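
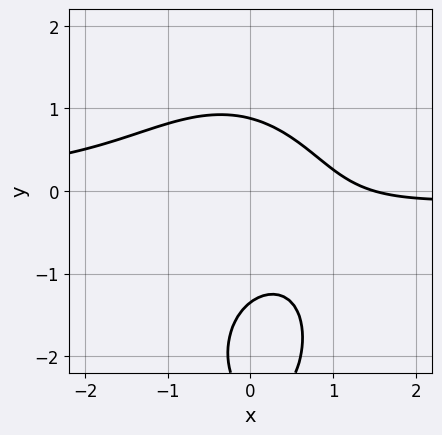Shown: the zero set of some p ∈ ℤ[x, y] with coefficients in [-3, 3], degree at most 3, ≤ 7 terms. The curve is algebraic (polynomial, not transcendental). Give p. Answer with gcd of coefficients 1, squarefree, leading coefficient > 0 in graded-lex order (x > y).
3*x^2*y + y^3 + 3*y^2 + 2*x - 3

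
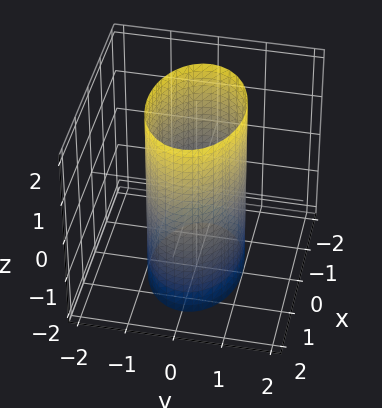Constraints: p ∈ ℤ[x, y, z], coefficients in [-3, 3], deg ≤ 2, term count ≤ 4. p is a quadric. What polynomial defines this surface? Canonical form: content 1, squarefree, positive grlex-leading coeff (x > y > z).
x^2 + 2*y^2 - 2

1. deg p = 2. Constant cross-section along one axis; a quadric.
2. Symmetries: the z ↦ −z reflection is a symmetry, so z appears only in even powers; the y ↦ −y reflection is a symmetry, so y appears only in even powers; it's symmetric under x → −x, forcing even powers of x.
3. Observable constraints: among the integer gridlines, it crosses the y-axis at y ∈ {-1, 1}; it misses every integer gridline on the z-axis.
4. Putting this together gives p.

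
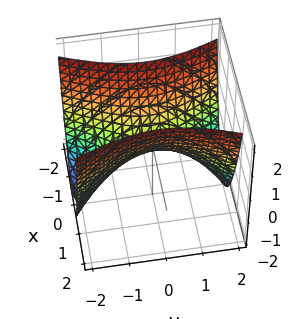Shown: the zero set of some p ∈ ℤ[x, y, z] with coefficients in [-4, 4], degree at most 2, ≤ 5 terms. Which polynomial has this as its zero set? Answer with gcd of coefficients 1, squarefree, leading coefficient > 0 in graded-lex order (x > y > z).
3*x^2 - y^2 - 2*z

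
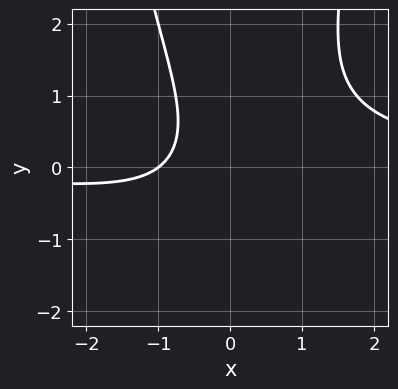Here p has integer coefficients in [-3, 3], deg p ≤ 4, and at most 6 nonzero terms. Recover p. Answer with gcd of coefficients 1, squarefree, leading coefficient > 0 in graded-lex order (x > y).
1. The degree is 3 — a generic line meets the curve in up to 3 points.
2. Against the integer gridlines: the curve avoids every integer y-axis point in the box; one x-axis crossing is at x = -1.
3. Assembling these constraints gives the stated polynomial.

3*x^2*y - 2*y^2 - 3*x + y - 3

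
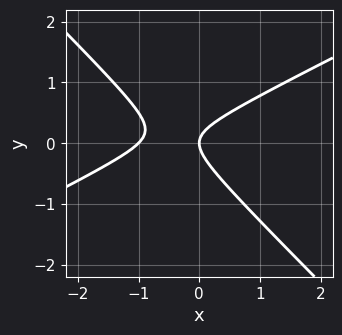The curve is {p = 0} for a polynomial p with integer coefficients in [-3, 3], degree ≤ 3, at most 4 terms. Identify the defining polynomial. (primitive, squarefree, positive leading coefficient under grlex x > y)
x^2 - x*y - 2*y^2 + x

deg p = 2. No degree-1 curve has this shape.
Reading off the gridlines: the x-axis gridline crossings are at x ∈ {-1, 0}; one y-axis crossing is at y = 0.
Assembling these constraints gives the stated polynomial.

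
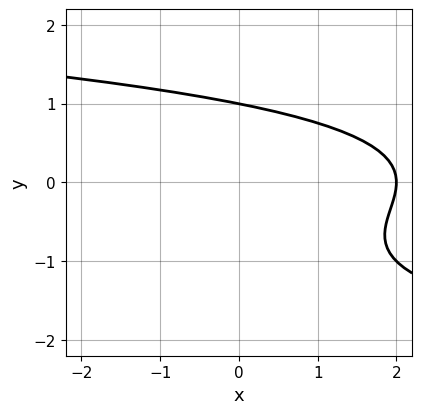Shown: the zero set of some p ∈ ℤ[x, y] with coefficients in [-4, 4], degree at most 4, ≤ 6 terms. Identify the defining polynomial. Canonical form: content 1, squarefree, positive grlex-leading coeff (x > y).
y^3 + y^2 + x - 2

(a) Degree: the shape is more complex than any degree-2 curve, so deg p = 3.
(b) Checking where it meets the axes: it meets the x-axis at x = 2 (among the integer gridlines); one y-axis crossing is at y = 1.
(c) The integer polynomial consistent with all of this is the stated p.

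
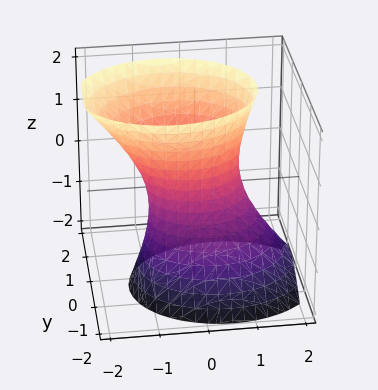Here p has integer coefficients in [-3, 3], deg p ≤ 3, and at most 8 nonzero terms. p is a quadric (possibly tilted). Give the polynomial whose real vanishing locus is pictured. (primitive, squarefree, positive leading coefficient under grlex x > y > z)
deg p = 2. A generic line meets the surface in up to 2 points.
Checking where it meets the axes: among the integer gridlines, it crosses the x-axis at x ∈ {-1, 1}; no z-intercept at any integer in the box.
Matching integer coefficients to the picture gives p.

2*x^2 + x*z + 3*y^2 - y*z - z^2 - 2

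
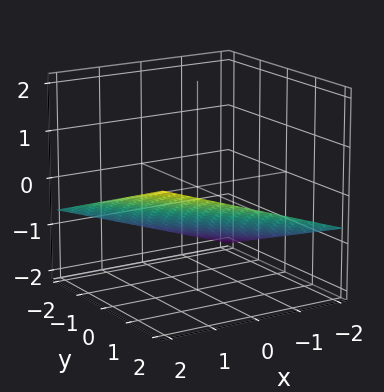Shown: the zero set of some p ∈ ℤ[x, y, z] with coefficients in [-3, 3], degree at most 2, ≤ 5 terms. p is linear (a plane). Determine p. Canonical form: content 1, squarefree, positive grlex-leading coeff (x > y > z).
x + y - 3*z - 2

(a) The degree is 1 — every cross-section is a straight line — this is a plane.
(b) Reading off the gridlines: one y-axis crossing is at y = 2; it crosses the x-axis at the gridline x = 2.
(c) Fitting integer coefficients to these (and the overall shape) gives p.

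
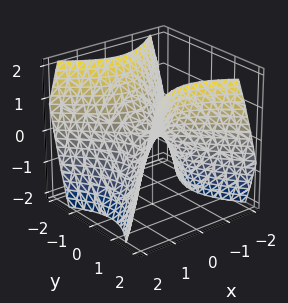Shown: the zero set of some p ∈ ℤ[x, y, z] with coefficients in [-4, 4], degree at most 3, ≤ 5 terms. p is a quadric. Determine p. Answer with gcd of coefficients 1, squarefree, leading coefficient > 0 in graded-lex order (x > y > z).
1. The degree is 2 — a saddle surface; a quadric.
2. Symmetries: it's symmetric under y → −y, forcing even powers of y; it's symmetric under x → −x, forcing even powers of x.
3. Against the integer gridlines: it crosses the z-axis at the gridline z = 0; it crosses the x-axis at the gridline x = 0; it crosses the y-axis at the gridline y = 0.
4. These observations pin down the coefficients.

x^2 - y^2 + z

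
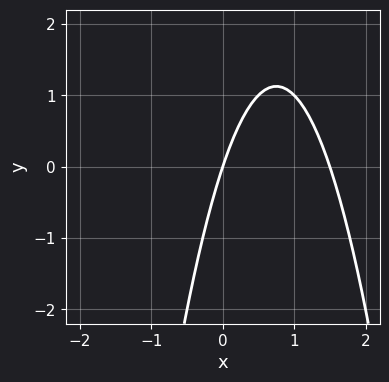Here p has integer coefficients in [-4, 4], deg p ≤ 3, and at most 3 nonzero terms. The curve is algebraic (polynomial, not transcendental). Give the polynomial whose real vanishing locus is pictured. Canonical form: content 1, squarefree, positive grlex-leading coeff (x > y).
2*x^2 - 3*x + y

First, the degree is 2 — the shape is more complex than any degree-1 curve.
Then, checking where it meets the axes: it crosses the y-axis at the gridline y = 0; it meets the x-axis at x = 0 (among the integer gridlines).
Finally, the integer polynomial consistent with all of this is the stated p.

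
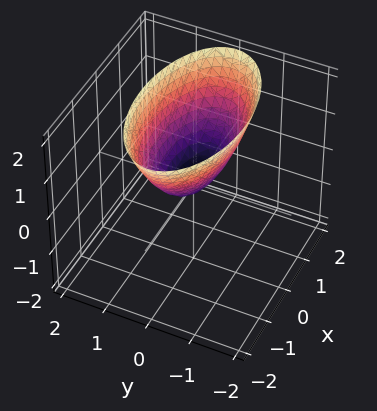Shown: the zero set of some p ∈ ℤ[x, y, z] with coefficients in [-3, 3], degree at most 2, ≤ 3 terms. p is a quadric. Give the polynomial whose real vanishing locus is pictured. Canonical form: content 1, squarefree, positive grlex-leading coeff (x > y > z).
x^2 + 3*y^2 - 2*z

(a) The degree is 2 — a paraboloid; a quadric.
(b) Symmetries: the y ↦ −y reflection is a symmetry, so y appears only in even powers; mirror symmetry x ↦ −x ⇒ only even powers of x.
(c) Observable constraints: one x-axis crossing is at x = 0; it meets the y-axis at y = 0 (among the integer gridlines); one z-axis crossing is at z = 0.
(d) Together with the visible shape, these determine p as stated.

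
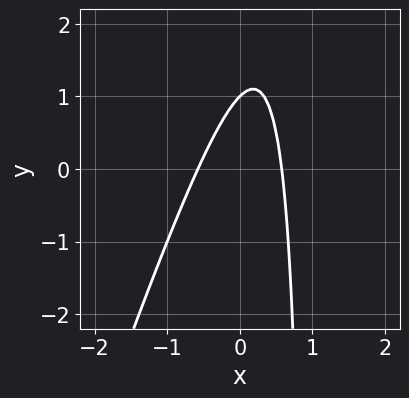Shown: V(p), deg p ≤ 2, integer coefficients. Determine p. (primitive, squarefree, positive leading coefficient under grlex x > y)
Degree: a generic line meets the curve in up to 2 points, so deg p = 2.
Against the integer gridlines: it crosses the y-axis at the gridline y = 1.
Assembling these constraints gives the stated polynomial.

3*x^2 - x*y + y - 1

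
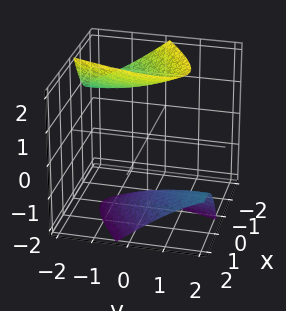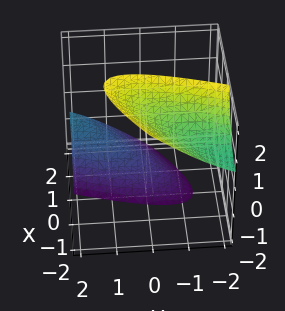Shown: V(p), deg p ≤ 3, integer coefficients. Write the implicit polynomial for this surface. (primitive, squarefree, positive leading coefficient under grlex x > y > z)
1. There are 2 components. Treating them together as one polynomial.
2. deg p = 2. No degree-1 surface has this shape.
3. Checking where it meets the axes: no x-intercept at any integer in the box; it misses every integer gridline on the y-axis.
4. Putting this together gives p.

2*x^2 - 3*x*y + 2*x*z + y^2 - z^2 + 3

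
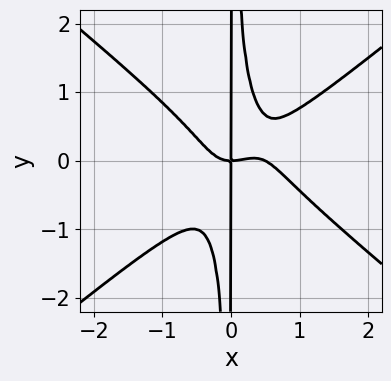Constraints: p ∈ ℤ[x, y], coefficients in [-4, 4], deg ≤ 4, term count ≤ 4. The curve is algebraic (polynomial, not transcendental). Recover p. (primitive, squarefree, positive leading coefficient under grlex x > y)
2*x^4 - 3*x^2*y^2 - x^3 + x*y

1. The degree is 4 — no degree-3 curve has this shape.
2. Against the integer gridlines: it crosses the x-axis at the gridline x = 0; every point of the y-axis in the box is on the curve.
3. Fitting integer coefficients to these (and the overall shape) gives p.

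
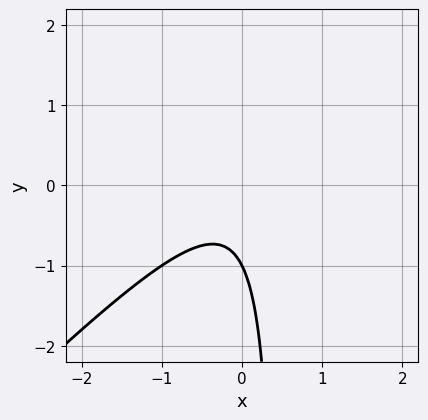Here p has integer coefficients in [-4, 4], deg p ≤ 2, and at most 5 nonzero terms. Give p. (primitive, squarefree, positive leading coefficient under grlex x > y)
2*x^2 - 2*x*y + y + 1

1. deg p = 2.
2. From the axis intercepts and sections: no x-intercept at any integer in the box; it crosses the y-axis at the gridline y = -1.
3. These observations pin down the coefficients.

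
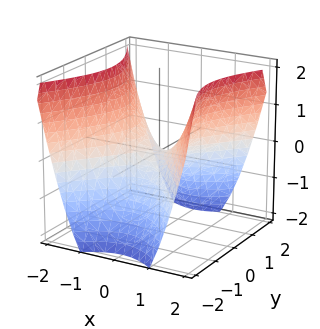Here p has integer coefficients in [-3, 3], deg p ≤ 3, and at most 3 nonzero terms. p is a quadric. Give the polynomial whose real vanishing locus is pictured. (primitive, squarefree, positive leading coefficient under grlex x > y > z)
1. Degree: a hyperbolic paraboloid; a quadric, so deg p = 2.
2. Symmetries: mirror symmetry x ↦ −x ⇒ only even powers of x; it's symmetric under y → −y, forcing even powers of y.
3. Against the integer gridlines: it crosses the x-axis at the gridline x = 0; one z-axis crossing is at z = 0; it crosses the y-axis at the gridline y = 0.
4. Matching integer coefficients to the picture gives p.

3*x^2 - 2*y^2 - 3*z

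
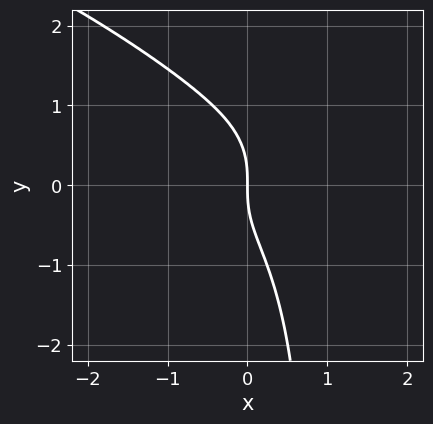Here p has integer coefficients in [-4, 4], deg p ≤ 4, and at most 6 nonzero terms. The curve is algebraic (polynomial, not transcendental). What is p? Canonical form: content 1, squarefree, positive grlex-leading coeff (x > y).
deg p = 4.
Against the integer gridlines: it meets the y-axis at y = 0 (among the integer gridlines); it meets the x-axis at x = 0 (among the integer gridlines).
Solving for integer coefficients yields p as stated.

2*x*y^3 - 3*x^3 - 3*x*y^2 - 2*y^3 - 3*x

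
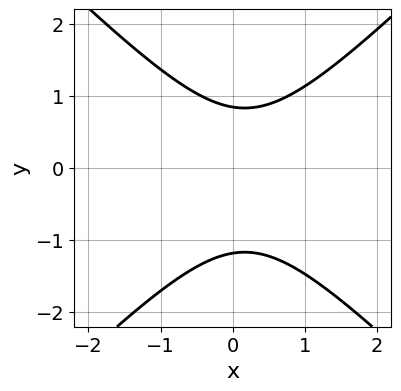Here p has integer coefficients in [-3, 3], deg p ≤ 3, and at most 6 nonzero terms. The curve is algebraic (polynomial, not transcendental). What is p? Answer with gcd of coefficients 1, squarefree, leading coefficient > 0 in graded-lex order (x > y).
Degree: a generic line meets the curve in up to 2 points, so deg p = 2.
Observable constraints: it misses every integer gridline on the x-axis.
Assembling these constraints gives the stated polynomial.

3*x^2 - 3*y^2 - x - y + 3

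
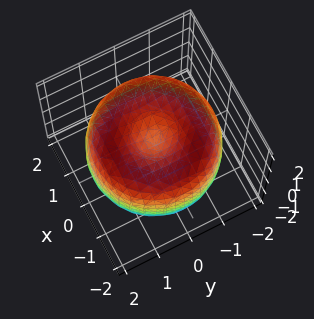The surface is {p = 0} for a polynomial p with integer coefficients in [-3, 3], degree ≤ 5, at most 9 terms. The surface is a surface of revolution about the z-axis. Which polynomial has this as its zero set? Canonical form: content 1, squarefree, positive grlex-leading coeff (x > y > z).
x^4 + 2*x^2*y^2 + y^4 - 3*x^2 - 3*y^2 + 2*z^2 - 1

Degree: no degree-3 surface has this shape, so deg p = 4.
Symmetries: rotational symmetry about the z-axis ⇒ p depends on x, y only through x² + y².
Checking where it meets the axes: a circular section at z = -1 has radius between 0 and 1.
Solving for integer coefficients yields p as stated.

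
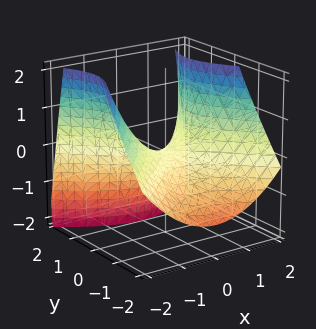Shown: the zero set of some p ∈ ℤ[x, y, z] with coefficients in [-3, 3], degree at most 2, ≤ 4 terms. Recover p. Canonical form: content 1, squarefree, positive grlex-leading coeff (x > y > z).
2*x^2 - 2*y^2 + 2*y*z - 3*z

deg p = 2. A generic line meets the surface in up to 2 points.
Reading off the gridlines: one y-axis crossing is at y = 0; it crosses the z-axis at the gridline z = 0; one x-axis crossing is at x = 0.
The integer polynomial consistent with all of this is the stated p.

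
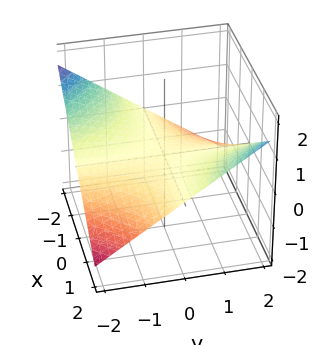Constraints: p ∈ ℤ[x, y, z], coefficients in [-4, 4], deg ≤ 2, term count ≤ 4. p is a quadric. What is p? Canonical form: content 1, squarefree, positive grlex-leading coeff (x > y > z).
x*y - 3*z

1. The degree is 2 — a saddle surface; a quadric.
2. Reading off the gridlines: it meets the z-axis at z = 0 (among the integer gridlines); the visible x-axis segment lies entirely on the surface.
3. Matching integer coefficients to the picture gives p. Check: (0, -2, 0) on the y-axis lies on the surface, and p(0, -2, 0) = 0. ✓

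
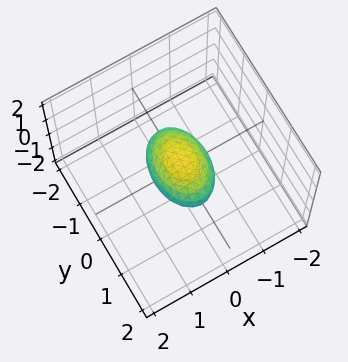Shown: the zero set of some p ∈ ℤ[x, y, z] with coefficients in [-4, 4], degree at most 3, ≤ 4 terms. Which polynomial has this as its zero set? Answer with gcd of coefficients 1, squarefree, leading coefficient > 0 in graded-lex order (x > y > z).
2*x^2 + y^2 + 2*z^2 - 1

First, degree: a closed, bounded, convex surface; a quadric, so deg p = 2.
Then, symmetries: it's symmetric under y → −y, forcing even powers of y; mirror symmetry z ↦ −z ⇒ only even powers of z; mirror symmetry x ↦ −x ⇒ only even powers of x.
Next, from the axis intercepts and sections: among the integer gridlines, it crosses the y-axis at y ∈ {-1, 1}.
Finally, assembling these constraints gives the stated polynomial.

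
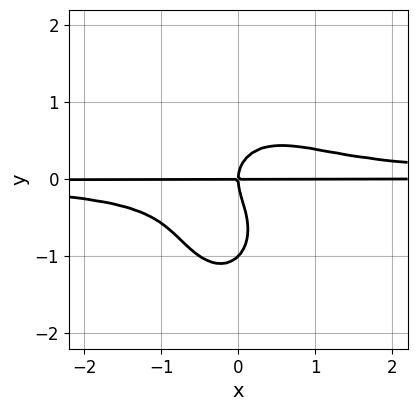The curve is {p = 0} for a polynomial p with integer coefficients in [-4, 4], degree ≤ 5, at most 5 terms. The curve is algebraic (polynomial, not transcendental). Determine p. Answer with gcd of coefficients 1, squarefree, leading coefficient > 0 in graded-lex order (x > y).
2*x^2*y^2 + y^4 + y^3 - x*y

First, the degree is 4 — no degree-3 curve has this shape.
Next, from the visible intercepts: among the integer gridlines, it crosses the y-axis at y ∈ {-1, 0}; the visible x-axis segment lies entirely on the curve.
Finally, fitting integer coefficients to these (and the overall shape) gives p.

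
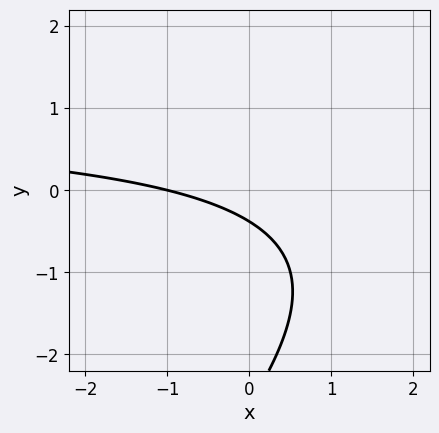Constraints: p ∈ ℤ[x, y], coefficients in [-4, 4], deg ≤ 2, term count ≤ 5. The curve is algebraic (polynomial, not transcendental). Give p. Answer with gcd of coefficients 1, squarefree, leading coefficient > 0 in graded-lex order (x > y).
x*y - y^2 - x - 3*y - 1

1. deg p = 2.
2. Observable constraints: one x-axis crossing is at x = -1.
3. Together with the visible shape, these determine p as stated.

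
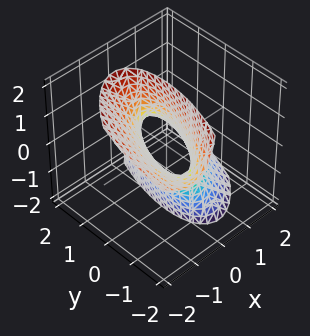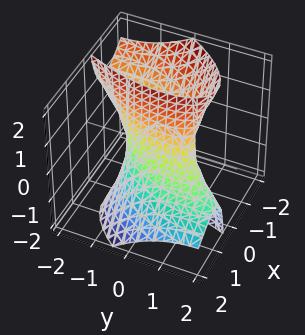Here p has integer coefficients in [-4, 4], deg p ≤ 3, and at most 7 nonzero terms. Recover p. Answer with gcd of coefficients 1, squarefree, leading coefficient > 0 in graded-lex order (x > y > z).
First, degree: the shape is more complex than any degree-1 surface, so deg p = 2.
Then, reading off the gridlines: the y-axis gridline crossings are at y ∈ {-1, 1}; no z-intercept at any integer in the box.
Finally, together with the visible shape, these determine p as stated.

3*x^2 - 2*x*y + 3*x*z + y^2 - 1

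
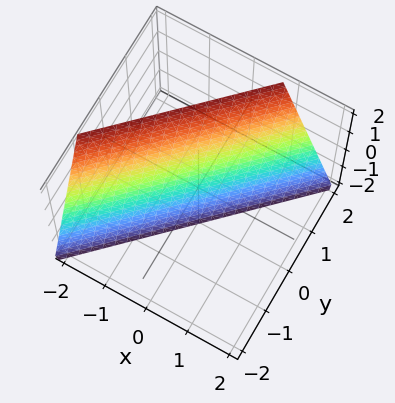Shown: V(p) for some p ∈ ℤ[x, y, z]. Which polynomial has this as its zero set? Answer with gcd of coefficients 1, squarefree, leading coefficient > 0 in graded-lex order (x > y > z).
1. deg p = 1. Every cross-section is a straight line — this is a plane.
2. Checking where it meets the axes: it crosses the z-axis at the gridline z = -2.
3. Assembling these constraints gives the stated polynomial.

3*x - 3*y + z + 2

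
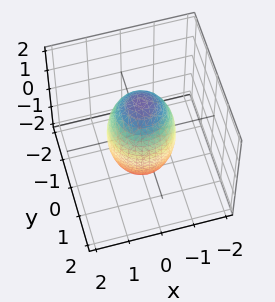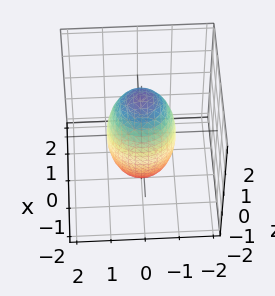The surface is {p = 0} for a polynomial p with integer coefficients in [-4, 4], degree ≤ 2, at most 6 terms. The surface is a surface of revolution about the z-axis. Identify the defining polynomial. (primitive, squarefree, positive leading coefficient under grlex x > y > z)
deg p = 2.
Symmetry: the surface is invariant under rotation about z: p = q(x² + y², z).
Observable constraints: a circular section at z = 1 has radius between 0 and 1; among the integer gridlines, it crosses the x-axis at x ∈ {-1, 1}; among the integer gridlines, it crosses the y-axis at y ∈ {-1, 1}.
Assembling these constraints gives the stated polynomial.

3*x^2 + 3*y^2 + z^2 - 3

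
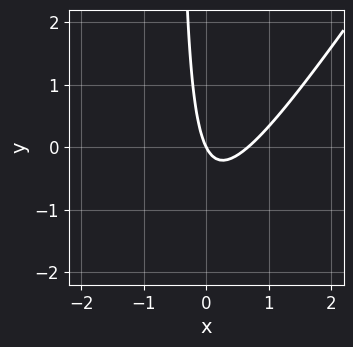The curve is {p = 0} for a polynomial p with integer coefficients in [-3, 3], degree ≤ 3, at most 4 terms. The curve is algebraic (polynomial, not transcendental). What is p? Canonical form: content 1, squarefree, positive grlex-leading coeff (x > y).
3*x^2 - 2*x*y - 2*x - y

1. deg p = 2. A generic line meets the curve in up to 2 points.
2. Against the integer gridlines: it crosses the x-axis at the gridline x = 0; it crosses the y-axis at the gridline y = 0.
3. Solving for integer coefficients yields p as stated.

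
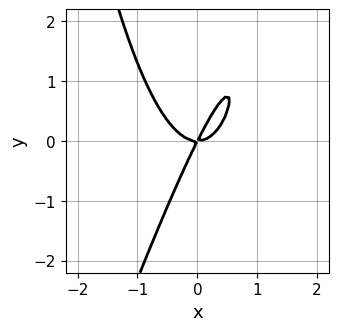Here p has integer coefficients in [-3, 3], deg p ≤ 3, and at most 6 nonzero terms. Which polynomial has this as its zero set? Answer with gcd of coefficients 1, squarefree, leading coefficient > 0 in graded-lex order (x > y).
3*x^3 - x^2*y - 2*x*y + y^2

1. The degree is 3 — no degree-2 curve has this shape.
2. Observable constraints: one y-axis crossing is at y = 0; it crosses the x-axis at the gridline x = 0.
3. Solving for integer coefficients yields p as stated.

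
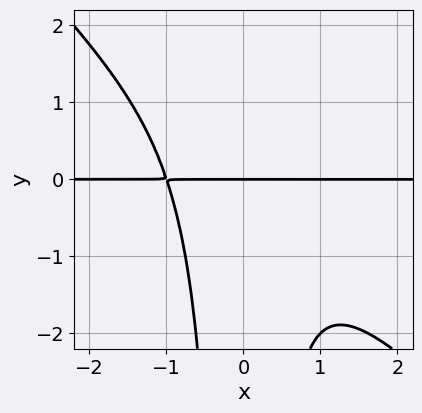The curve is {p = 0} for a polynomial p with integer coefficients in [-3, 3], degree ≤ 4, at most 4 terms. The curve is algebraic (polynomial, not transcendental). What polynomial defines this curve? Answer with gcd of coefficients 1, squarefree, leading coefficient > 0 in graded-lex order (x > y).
(a) deg p = 4. A generic line meets the curve in up to 4 points.
(b) From the visible intercepts: the visible x-axis segment lies entirely on the curve; it meets the y-axis at y = 0 (among the integer gridlines).
(c) These observations pin down the coefficients.

x^3*y + x^2*y^2 + y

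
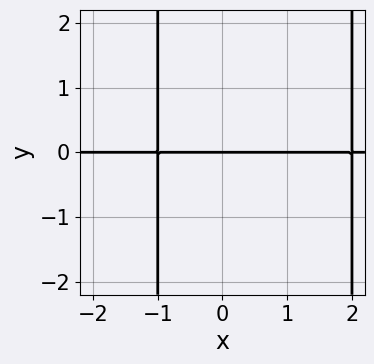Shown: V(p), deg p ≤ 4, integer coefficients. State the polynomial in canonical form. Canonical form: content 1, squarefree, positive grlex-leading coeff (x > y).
x^2*y - x*y - 2*y

deg p = 3. A generic line meets the curve in up to 3 points.
From the axis intercepts and sections: it crosses the y-axis at the gridline y = 0; the visible x-axis segment lies entirely on the curve.
Fitting integer coefficients to these (and the overall shape) gives p.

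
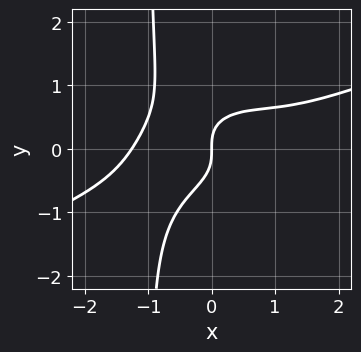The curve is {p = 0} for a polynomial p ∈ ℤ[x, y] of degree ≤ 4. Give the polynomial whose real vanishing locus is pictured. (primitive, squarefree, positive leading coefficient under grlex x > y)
x^4 - 2*x^3*y - 3*x*y^3 - 3*y^3 + 2*x

1. The degree is 4 — no degree-3 curve has this shape.
2. Against the integer gridlines: it meets the x-axis at x = 0 (among the integer gridlines); it meets the y-axis at y = 0 (among the integer gridlines).
3. Matching integer coefficients to the picture gives p.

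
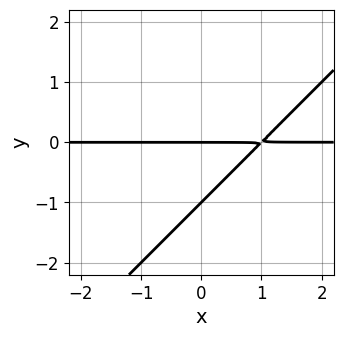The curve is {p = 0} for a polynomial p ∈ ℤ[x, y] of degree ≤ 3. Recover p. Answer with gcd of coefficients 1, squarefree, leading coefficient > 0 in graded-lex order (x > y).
x*y - y^2 - y

1. Degree: the shape is more complex than any degree-1 curve, so deg p = 2.
2. Observable constraints: among the integer gridlines, it crosses the y-axis at y ∈ {-1, 0}; every point of the x-axis in the box is on the curve.
3. The integer polynomial consistent with all of this is the stated p.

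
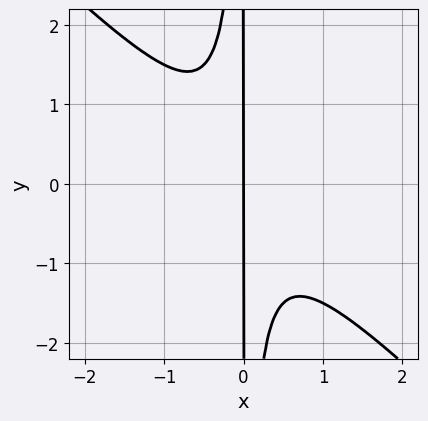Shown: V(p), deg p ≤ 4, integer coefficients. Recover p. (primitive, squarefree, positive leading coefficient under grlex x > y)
2*x^3 + 2*x^2*y + x

The degree is 3 — the shape is more complex than any degree-2 curve.
Against the integer gridlines: it crosses the x-axis at the gridline x = 0; the visible y-axis segment lies entirely on the curve.
Fitting integer coefficients to these (and the overall shape) gives p.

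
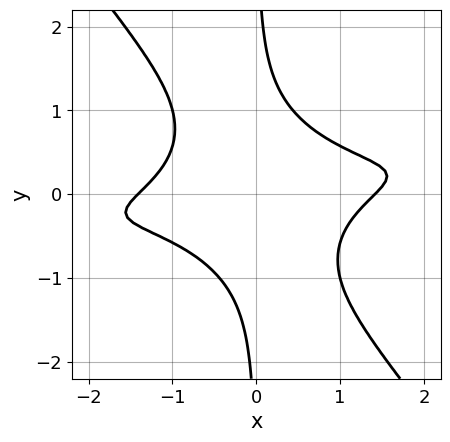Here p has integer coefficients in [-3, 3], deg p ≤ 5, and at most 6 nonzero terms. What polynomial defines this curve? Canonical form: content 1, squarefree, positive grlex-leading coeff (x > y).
x^3*y - 3*x^2*y^2 - 3*x*y^3 - x^2 + 2

Degree: the shape is more complex than any degree-3 curve, so deg p = 4.
Checking where it meets the axes: no y-intercept at any integer in the box.
Solving for integer coefficients yields p as stated.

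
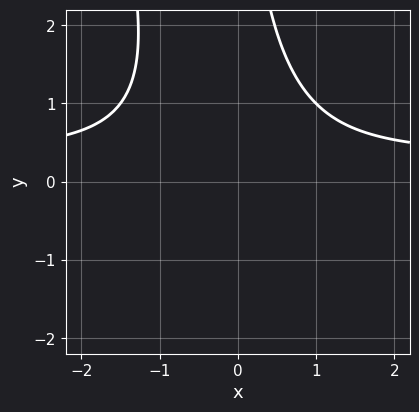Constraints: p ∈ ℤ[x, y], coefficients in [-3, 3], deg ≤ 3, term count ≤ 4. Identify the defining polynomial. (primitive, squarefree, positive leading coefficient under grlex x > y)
3*x^2*y + x*y^2 - x^2 - 3

First, deg p = 3. The shape is more complex than any degree-2 curve.
Next, checking where it meets the axes: the curve avoids every integer x-axis point in the box; it misses every integer gridline on the y-axis.
Finally, fitting integer coefficients to these (and the overall shape) gives p.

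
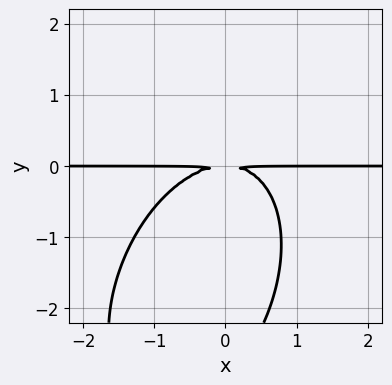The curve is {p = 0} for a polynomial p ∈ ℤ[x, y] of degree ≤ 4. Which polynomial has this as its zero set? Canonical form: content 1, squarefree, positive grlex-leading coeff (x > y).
2*x^2*y - x*y^2 + y^3 + 3*y^2

(a) Degree: a generic line meets the curve in up to 3 points, so deg p = 3.
(b) Against the integer gridlines: the visible x-axis segment lies entirely on the curve.
(c) Assembling these constraints gives the stated polynomial.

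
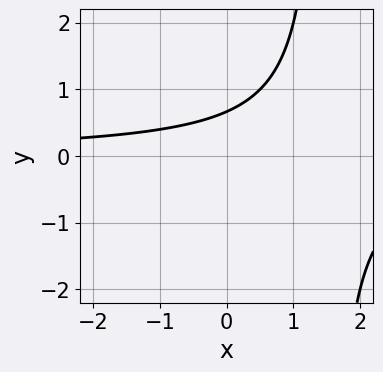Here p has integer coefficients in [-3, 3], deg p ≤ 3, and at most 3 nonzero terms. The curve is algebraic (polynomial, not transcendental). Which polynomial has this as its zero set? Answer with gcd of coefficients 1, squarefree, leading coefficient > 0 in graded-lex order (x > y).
First, the degree is 2 — the shape is more complex than any degree-1 curve.
Next, reading off the gridlines: no x-intercept at any integer in the box.
Finally, solving for integer coefficients yields p as stated.

2*x*y - 3*y + 2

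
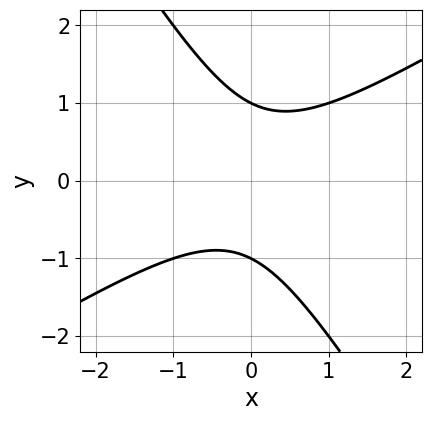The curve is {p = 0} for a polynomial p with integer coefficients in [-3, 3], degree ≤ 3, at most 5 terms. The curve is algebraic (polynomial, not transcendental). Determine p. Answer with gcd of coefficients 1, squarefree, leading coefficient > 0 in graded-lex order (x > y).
1. Degree: no degree-1 curve has this shape, so deg p = 2.
2. Checking where it meets the axes: the curve avoids every integer x-axis point in the box; the y-axis gridline crossings are at y ∈ {-1, 1}.
3. Solving for integer coefficients yields p as stated.

x^2 - x*y - y^2 + 1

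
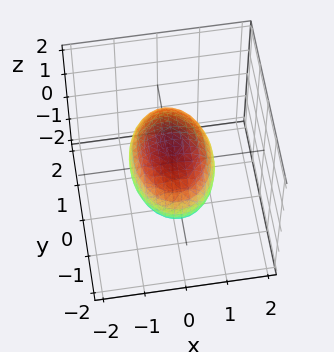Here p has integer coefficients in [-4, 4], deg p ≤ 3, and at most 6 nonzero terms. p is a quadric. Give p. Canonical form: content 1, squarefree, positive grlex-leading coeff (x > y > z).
2*x^2 + y^2 + 2*z^2 - 2

(a) Degree: a closed, bounded, convex surface; a quadric, so deg p = 2.
(b) Symmetries: the y ↦ −y reflection is a symmetry, so y appears only in even powers; the x ↦ −x reflection is a symmetry, so x appears only in even powers; the z ↦ −z reflection is a symmetry, so z appears only in even powers.
(c) Reading off the gridlines: among the integer gridlines, it crosses the x-axis at x ∈ {-1, 1}; among the integer gridlines, it crosses the z-axis at z ∈ {-1, 1}.
(d) Matching integer coefficients to the picture gives p.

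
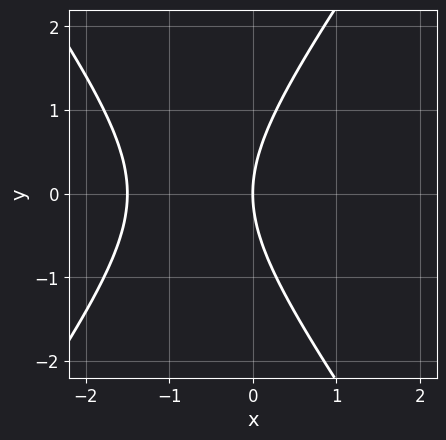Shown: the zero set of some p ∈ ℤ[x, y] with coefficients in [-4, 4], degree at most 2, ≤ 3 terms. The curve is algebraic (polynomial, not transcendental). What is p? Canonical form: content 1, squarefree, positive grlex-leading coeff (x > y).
1. The degree is 2 — a generic line meets the curve in up to 2 points.
2. Symmetries: mirror symmetry y ↦ −y ⇒ only even powers of y.
3. Reading off the gridlines: it meets the y-axis at y = 0 (among the integer gridlines); it crosses the x-axis at the gridline x = 0.
4. Together with the visible shape, these determine p as stated.

2*x^2 - y^2 + 3*x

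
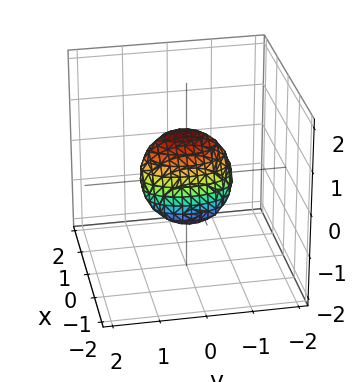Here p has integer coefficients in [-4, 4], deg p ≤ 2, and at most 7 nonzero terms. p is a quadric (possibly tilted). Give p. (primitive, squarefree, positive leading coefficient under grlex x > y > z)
Degree: no degree-1 surface has this shape, so deg p = 2.
From the visible intercepts: the y-axis gridline crossings are at y ∈ {-1, 1}.
Solving for integer coefficients yields p as stated.

3*x^2 - 3*x*z + y^2 + 2*z^2 - 1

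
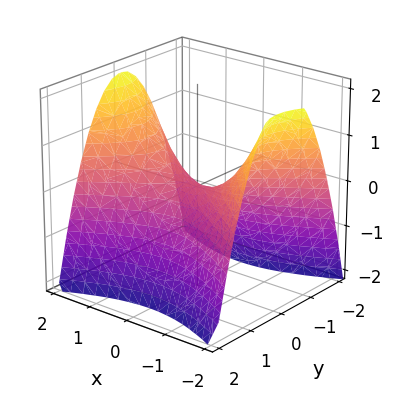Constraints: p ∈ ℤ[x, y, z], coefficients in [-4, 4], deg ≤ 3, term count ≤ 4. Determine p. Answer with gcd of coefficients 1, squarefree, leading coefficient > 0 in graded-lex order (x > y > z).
x^2 - 2*y^2 - 2*z

1. The degree is 2 — a saddle surface; a quadric.
2. Symmetries: the y ↦ −y reflection is a symmetry, so y appears only in even powers; mirror symmetry x ↦ −x ⇒ only even powers of x.
3. Observable constraints: it meets the z-axis at z = 0 (among the integer gridlines); one x-axis crossing is at x = 0.
4. The integer polynomial consistent with all of this is the stated p.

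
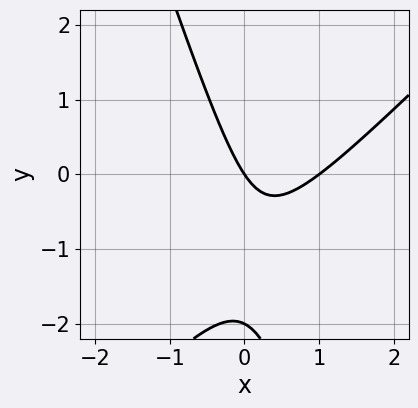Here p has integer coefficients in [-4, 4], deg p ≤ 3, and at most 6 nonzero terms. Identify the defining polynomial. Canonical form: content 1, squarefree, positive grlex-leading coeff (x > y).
(a) Degree: the shape is more complex than any degree-1 curve, so deg p = 2.
(b) Observable constraints: among the integer gridlines, it crosses the y-axis at y ∈ {-2, 0}; the x-axis gridline crossings are at x ∈ {0, 1}.
(c) Assembling these constraints gives the stated polynomial.

3*x^2 - 2*x*y - y^2 - 3*x - 2*y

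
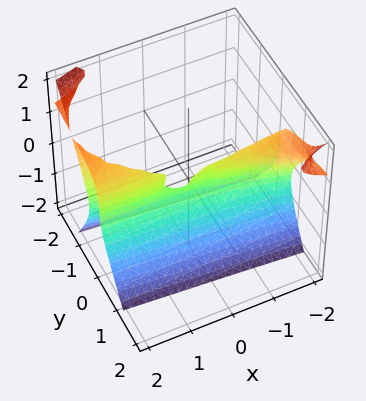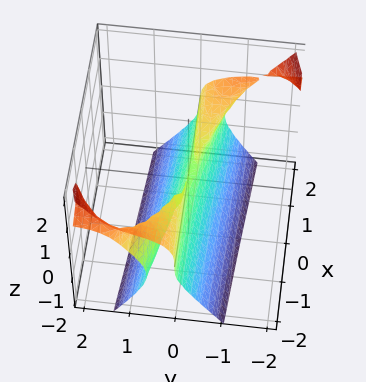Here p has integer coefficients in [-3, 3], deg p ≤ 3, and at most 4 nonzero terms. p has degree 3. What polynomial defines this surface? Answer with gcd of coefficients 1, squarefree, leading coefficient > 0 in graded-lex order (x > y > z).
1. I count 2 distinct pieces.
2. Degree: a generic line meets the surface in up to 3 points, so deg p = 3.
3. Checking where it meets the axes: every point of the x-axis in the box is on the surface; it crosses the y-axis at the gridline y = 0; it meets the z-axis at z = 0 (among the integer gridlines).
4. Together with the visible shape, these determine p as stated.

2*y^2*z - z^3 - x*y - 3*y^2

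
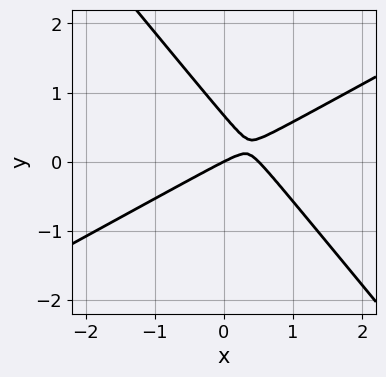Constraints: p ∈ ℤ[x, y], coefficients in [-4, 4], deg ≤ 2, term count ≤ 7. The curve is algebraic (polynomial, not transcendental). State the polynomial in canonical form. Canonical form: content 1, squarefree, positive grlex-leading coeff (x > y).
2*x^2 - 2*x*y - 3*y^2 - x + 2*y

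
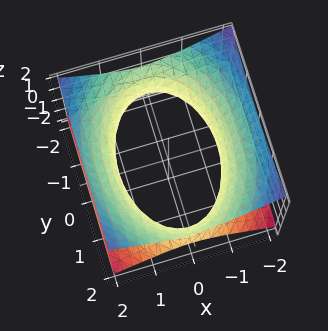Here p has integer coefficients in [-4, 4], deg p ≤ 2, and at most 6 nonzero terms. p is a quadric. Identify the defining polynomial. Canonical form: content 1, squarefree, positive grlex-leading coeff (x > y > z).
deg p = 2.
Symmetries: the x ↦ −x reflection is a symmetry, so x appears only in even powers; the z ↦ −z reflection is a symmetry, so z appears only in even powers; the y ↦ −y reflection is a symmetry, so y appears only in even powers.
Observable constraints: it misses every integer gridline on the z-axis.
These observations pin down the coefficients.

2*x^2 + y^2 - 3*z^2 - 3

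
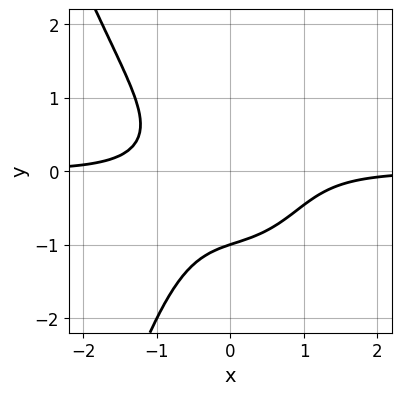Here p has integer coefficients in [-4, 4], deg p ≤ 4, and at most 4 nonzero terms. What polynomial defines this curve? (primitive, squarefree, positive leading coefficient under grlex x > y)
1. The degree is 4 — the shape is more complex than any degree-3 curve.
2. Checking where it meets the axes: no x-intercept at any integer in the box; it meets the y-axis at y = -1 (among the integer gridlines).
3. Putting this together gives p.

3*x^3*y - 2*x*y^2 + 2*y^3 + 2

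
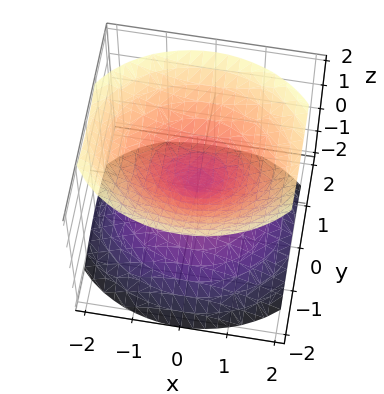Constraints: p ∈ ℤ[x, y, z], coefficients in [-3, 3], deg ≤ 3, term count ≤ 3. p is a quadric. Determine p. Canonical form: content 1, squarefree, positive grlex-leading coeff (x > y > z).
First, the picture has 2 separate pieces. Treating them together as one polynomial.
Then, degree: two nappes meeting at a single point; a quadric, so deg p = 2.
Next, symmetries: it's symmetric under z → −z, forcing even powers of z; the x ↦ −x reflection is a symmetry, so x appears only in even powers; the y ↦ −y reflection is a symmetry, so y appears only in even powers.
Then, against the integer gridlines: one y-axis crossing is at y = 0; it crosses the x-axis at the gridline x = 0.
Finally, the integer polynomial consistent with all of this is the stated p.

2*x^2 + 3*y^2 - 3*z^2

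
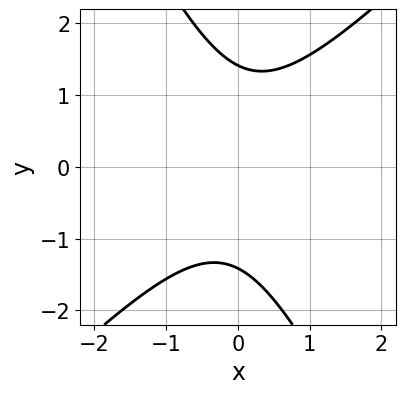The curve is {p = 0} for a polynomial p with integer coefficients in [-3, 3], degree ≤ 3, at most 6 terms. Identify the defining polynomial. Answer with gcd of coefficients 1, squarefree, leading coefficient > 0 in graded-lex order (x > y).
First, the degree is 2 — the shape is more complex than any degree-1 curve.
Then, against the integer gridlines: it misses every integer gridline on the x-axis.
Finally, these observations pin down the coefficients.

2*x^2 - x*y - y^2 + 2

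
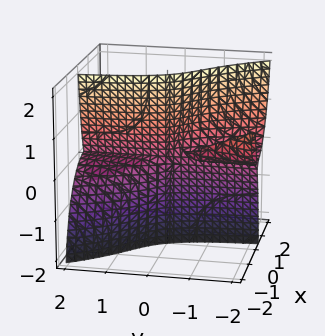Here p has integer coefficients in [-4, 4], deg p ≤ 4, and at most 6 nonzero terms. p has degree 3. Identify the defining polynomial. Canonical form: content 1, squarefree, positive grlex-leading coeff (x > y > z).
I count 3 distinct pieces. Treating them together as one polynomial.
Degree: a generic line meets the surface in up to 3 points, so deg p = 3.
Checking where it meets the axes: it crosses the x-axis at the gridline x = 0; the visible y-axis segment lies entirely on the surface; every point of the z-axis in the box is on the surface.
Matching integer coefficients to the picture gives p.

3*x^3 + 3*x*y*z + 2*x*z^2 + y*z^2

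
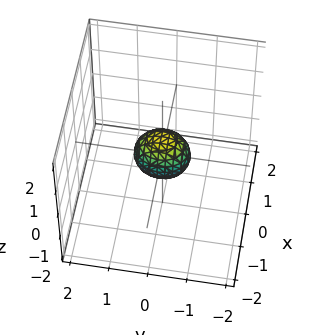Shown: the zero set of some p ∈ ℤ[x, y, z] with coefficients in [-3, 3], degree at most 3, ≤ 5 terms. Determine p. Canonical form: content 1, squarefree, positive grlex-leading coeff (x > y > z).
3*x^2 + 2*y^2 + 2*z^2 - 1

1. The degree is 2 — bounded and convex; a quadric.
2. Symmetries: it's symmetric under x → −x, forcing even powers of x; mirror symmetry y ↦ −y ⇒ only even powers of y; the z ↦ −z reflection is a symmetry, so z appears only in even powers.
3. Assembling these constraints gives the stated polynomial.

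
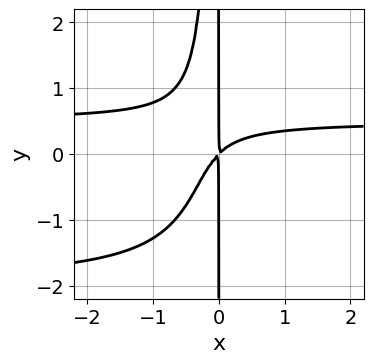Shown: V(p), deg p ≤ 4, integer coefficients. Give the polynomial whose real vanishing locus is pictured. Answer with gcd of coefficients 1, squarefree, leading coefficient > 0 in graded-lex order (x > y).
1. The degree is 4 — no degree-3 curve has this shape.
2. Against the integer gridlines: the visible y-axis segment lies entirely on the curve.
3. Together with the visible shape, these determine p as stated.

2*x^2*y^2 + 3*x^2*y - 2*x^2 + 2*x*y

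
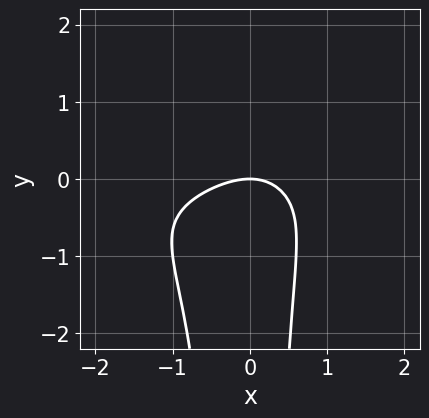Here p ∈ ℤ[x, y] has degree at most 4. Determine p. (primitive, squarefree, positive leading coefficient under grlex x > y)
deg p = 4. A generic line meets the curve in up to 4 points.
From the axis intercepts and sections: it meets the x-axis at x = 0 (among the integer gridlines); one y-axis crossing is at y = 0.
Fitting integer coefficients to these (and the overall shape) gives p.

3*x^2*y^2 + 2*x^2 - 2*x*y + 3*y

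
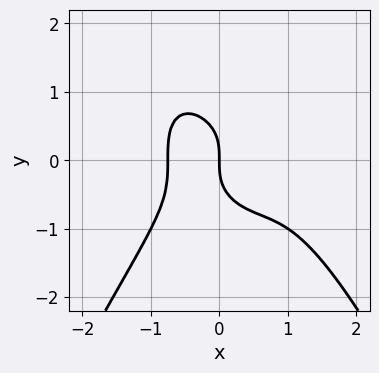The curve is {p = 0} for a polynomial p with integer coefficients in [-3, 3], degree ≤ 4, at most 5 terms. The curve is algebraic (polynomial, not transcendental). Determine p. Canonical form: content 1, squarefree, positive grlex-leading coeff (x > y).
x^4 - x^3 + y^3 + x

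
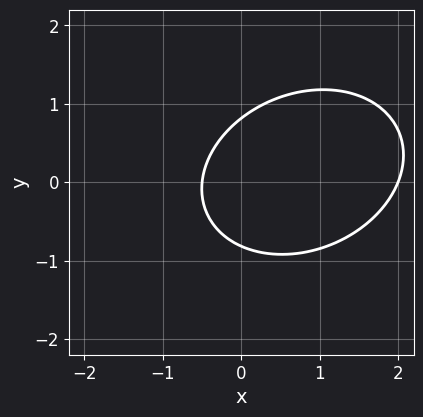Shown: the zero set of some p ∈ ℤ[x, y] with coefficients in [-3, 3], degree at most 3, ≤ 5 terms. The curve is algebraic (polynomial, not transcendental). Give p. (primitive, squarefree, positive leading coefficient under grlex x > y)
2*x^2 - x*y + 3*y^2 - 3*x - 2

1. deg p = 2. A generic line meets the curve in up to 2 points.
2. Reading off the gridlines: it meets the x-axis at x = 2 (among the integer gridlines).
3. Solving for integer coefficients yields p as stated.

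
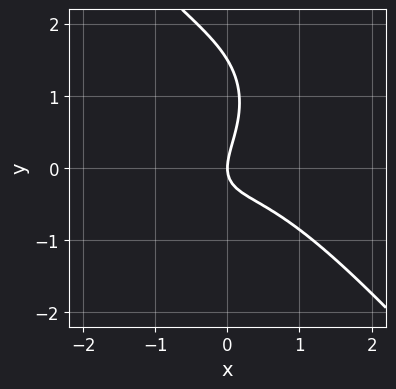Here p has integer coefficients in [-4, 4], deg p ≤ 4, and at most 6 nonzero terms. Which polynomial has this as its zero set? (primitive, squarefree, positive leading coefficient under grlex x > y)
3*x^3 + 2*y^3 + 3*x*y - 3*y^2 + 3*x

(a) Degree: no degree-2 curve has this shape, so deg p = 3.
(b) Against the integer gridlines: it crosses the x-axis at the gridline x = 0; it crosses the y-axis at the gridline y = 0.
(c) Assembling these constraints gives the stated polynomial.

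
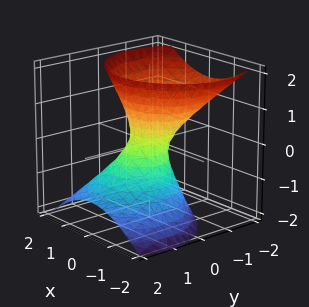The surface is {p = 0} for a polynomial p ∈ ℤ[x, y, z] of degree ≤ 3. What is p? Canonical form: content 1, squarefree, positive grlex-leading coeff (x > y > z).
1. deg p = 2. The shape is more complex than any degree-1 surface.
2. Observable constraints: the surface avoids every integer z-axis point in the box.
3. These observations pin down the coefficients.

3*x^2 + 3*y^2 + 3*y*z - 2*z^2 - 1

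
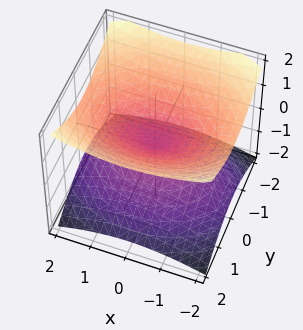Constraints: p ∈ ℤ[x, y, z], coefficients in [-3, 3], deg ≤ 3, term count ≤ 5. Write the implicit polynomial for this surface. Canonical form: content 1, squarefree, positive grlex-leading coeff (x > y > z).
x^2 + 2*y^2 - 3*z^2

The degree is 2 — a double cone through the origin; a quadric.
Symmetries: mirror symmetry z ↦ −z ⇒ only even powers of z; it's symmetric under y → −y, forcing even powers of y; it's symmetric under x → −x, forcing even powers of x.
From the visible intercepts: one y-axis crossing is at y = 0; it meets the z-axis at z = 0 (among the integer gridlines).
Assembling these constraints gives the stated polynomial.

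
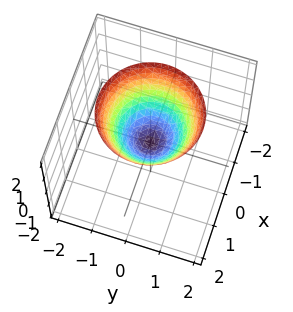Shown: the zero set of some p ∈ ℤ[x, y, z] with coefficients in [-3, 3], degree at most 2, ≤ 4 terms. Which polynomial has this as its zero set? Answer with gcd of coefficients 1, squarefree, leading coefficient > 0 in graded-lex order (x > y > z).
x^2 + y^2 - z

1. Degree: a single bowl opening along one axis; a quadric, so deg p = 2.
2. Symmetries: the surface is invariant under rotation about z: p = q(x² + y², z).
3. From the visible intercepts: it meets the y-axis at y = 0 (among the integer gridlines); a circular section at z = 1 has radius exactly 1.
4. Fitting integer coefficients to these (and the overall shape) gives p.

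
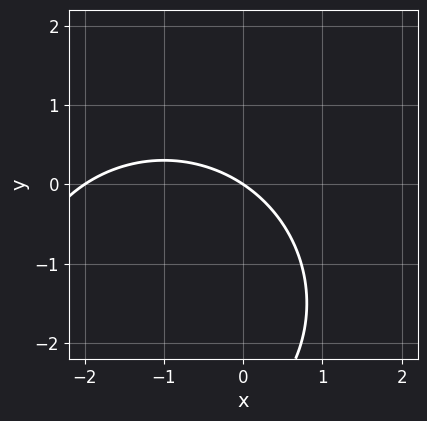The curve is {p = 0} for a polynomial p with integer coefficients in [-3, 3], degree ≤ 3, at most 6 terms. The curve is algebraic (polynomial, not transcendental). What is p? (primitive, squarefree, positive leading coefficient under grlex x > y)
x^2 + y^2 + 2*x + 3*y

1. deg p = 2.
2. Checking where it meets the axes: among the integer gridlines, it crosses the x-axis at x ∈ {-2, 0}; it meets the y-axis at y = 0 (among the integer gridlines).
3. Assembling these constraints gives the stated polynomial.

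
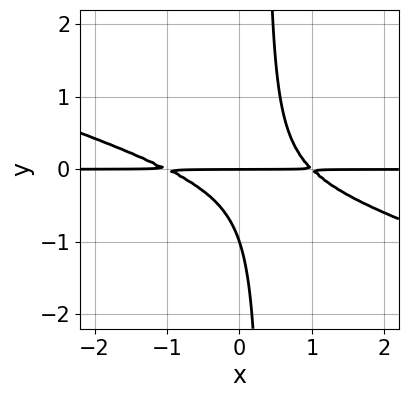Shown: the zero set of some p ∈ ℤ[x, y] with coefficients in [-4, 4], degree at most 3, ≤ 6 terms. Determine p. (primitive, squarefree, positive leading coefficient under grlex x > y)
1. Degree: a generic line meets the curve in up to 3 points, so deg p = 3.
2. Checking where it meets the axes: every point of the x-axis in the box is on the curve; among the integer gridlines, it crosses the y-axis at y ∈ {-1, 0}.
3. These observations pin down the coefficients.

x^2*y + 3*x*y^2 - y^2 - y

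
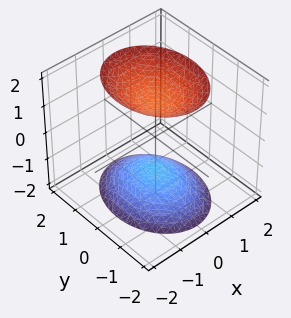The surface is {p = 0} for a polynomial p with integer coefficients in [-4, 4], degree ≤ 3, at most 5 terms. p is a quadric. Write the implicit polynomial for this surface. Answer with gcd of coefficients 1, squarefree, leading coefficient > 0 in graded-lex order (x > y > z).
First, there are 2 components. They look like related sheets of one shape, so recover p as a whole.
Next, degree: two sheets facing apart; a quadric, so deg p = 2.
Then, symmetries: the y ↦ −y reflection is a symmetry, so y appears only in even powers; mirror symmetry z ↦ −z ⇒ only even powers of z; mirror symmetry x ↦ −x ⇒ only even powers of x.
Then, against the integer gridlines: it misses every integer gridline on the x-axis; no y-intercept at any integer in the box.
Finally, together with the visible shape, these determine p as stated.

3*x^2 + 2*y^2 - 2*z^2 + 3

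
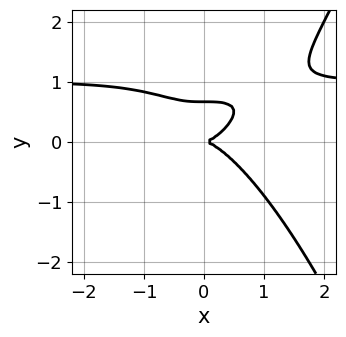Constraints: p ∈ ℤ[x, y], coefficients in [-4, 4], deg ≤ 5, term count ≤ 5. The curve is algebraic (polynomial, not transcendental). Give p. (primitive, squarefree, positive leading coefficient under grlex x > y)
Degree: a generic line meets the curve in up to 4 points, so deg p = 4.
Checking where it meets the axes: it crosses the y-axis at the gridline y = 0; one x-axis crossing is at x = 0.
These observations pin down the coefficients.

2*x^3*y - 2*x^3 - 3*y^3 + 2*y^2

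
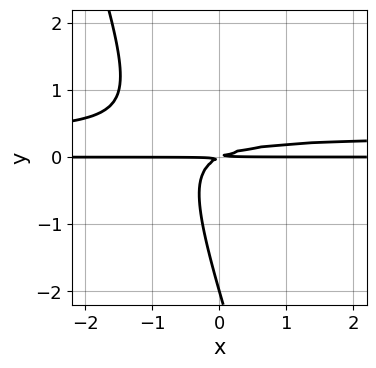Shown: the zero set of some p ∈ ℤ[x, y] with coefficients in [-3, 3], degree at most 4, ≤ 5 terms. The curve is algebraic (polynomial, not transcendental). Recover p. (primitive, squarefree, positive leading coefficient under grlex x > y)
3*x*y^2 + y^3 - x*y + 2*y^2

(a) Degree: no degree-2 curve has this shape, so deg p = 3.
(b) Reading off the gridlines: it crosses the y-axis at the gridline y = -2; the visible x-axis segment lies entirely on the curve.
(c) Matching integer coefficients to the picture gives p.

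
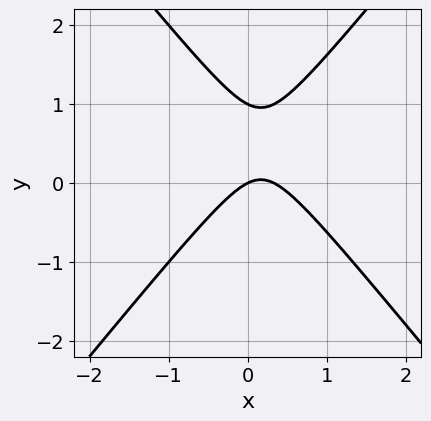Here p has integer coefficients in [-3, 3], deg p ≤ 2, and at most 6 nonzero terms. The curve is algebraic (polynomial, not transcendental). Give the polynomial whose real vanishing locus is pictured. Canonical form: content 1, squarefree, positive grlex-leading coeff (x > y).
Degree: the shape is more complex than any degree-1 curve, so deg p = 2.
Observable constraints: it meets the x-axis at x = 0 (among the integer gridlines); the y-axis gridline crossings are at y ∈ {0, 1}.
Fitting integer coefficients to these (and the overall shape) gives p.

3*x^2 - 2*y^2 - x + 2*y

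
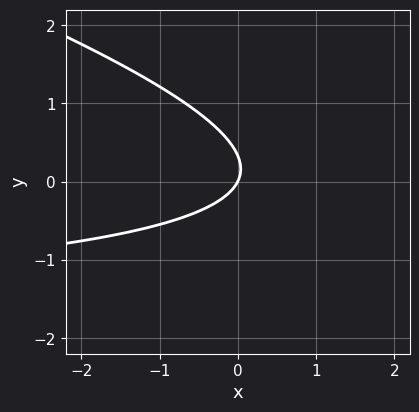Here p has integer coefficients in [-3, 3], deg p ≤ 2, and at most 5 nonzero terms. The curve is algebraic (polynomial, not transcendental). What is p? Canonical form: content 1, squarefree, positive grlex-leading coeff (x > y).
1. Degree: a generic line meets the curve in up to 2 points, so deg p = 2.
2. Checking where it meets the axes: it meets the y-axis at y = 0 (among the integer gridlines); it meets the x-axis at x = 0 (among the integer gridlines).
3. Fitting integer coefficients to these (and the overall shape) gives p.

x*y + 3*y^2 + 2*x - y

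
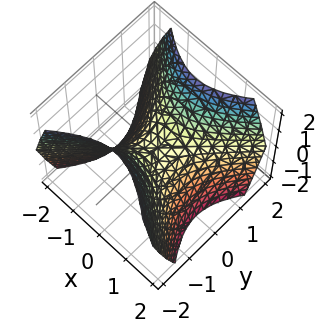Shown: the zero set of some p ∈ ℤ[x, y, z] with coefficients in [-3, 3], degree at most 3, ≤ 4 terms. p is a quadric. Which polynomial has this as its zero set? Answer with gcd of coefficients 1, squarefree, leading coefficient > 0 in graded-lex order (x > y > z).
1. deg p = 2. A saddle surface; a quadric.
2. Symmetries: it's symmetric under x → −x, forcing even powers of x; the y ↦ −y reflection is a symmetry, so y appears only in even powers.
3. From the visible intercepts: it crosses the y-axis at the gridline y = 0; it meets the z-axis at z = 0 (among the integer gridlines).
4. Putting this together gives p.

x^2 - y^2 + z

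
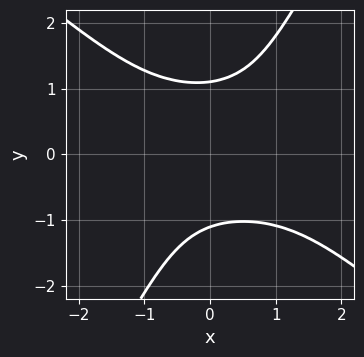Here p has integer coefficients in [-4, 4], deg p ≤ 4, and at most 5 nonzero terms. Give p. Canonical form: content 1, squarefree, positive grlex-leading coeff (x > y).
3*x^2*y^2 + 2*x*y^3 - 2*y^4 - x*y^2 + 3

(a) The degree is 4 — no degree-3 curve has this shape.
(b) Checking where it meets the axes: it misses every integer gridline on the x-axis.
(c) Fitting integer coefficients to these (and the overall shape) gives p.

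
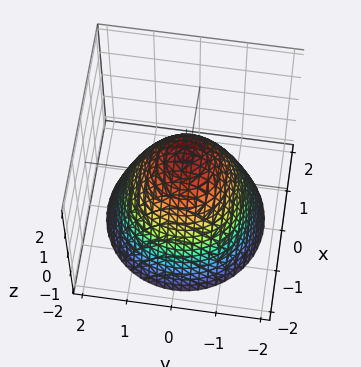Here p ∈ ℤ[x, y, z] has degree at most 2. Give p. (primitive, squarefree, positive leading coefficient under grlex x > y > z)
(a) The degree is 2 — no degree-1 surface has this shape.
(b) Symmetries: rotational symmetry about the z-axis ⇒ p depends on x, y only through x² + y².
(c) Observable constraints: one z-axis crossing is at z = 1; among the integer gridlines, it crosses the y-axis at y ∈ {-1, 1}; among the integer gridlines, it crosses the x-axis at x ∈ {-1, 1}.
(d) These observations pin down the coefficients.

x^2 + y^2 + z - 1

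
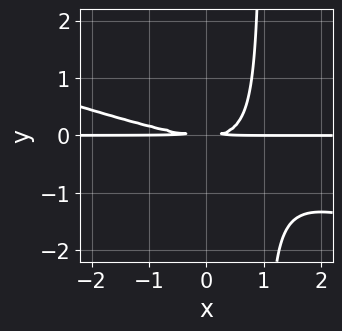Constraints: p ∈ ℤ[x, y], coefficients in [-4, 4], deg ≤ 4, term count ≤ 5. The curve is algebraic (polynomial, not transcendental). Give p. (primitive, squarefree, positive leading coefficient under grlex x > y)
x^2*y + 3*x*y^2 - 3*y^2

First, the degree is 3 — no degree-2 curve has this shape.
Then, checking where it meets the axes: the visible x-axis segment lies entirely on the curve.
Finally, putting this together gives p.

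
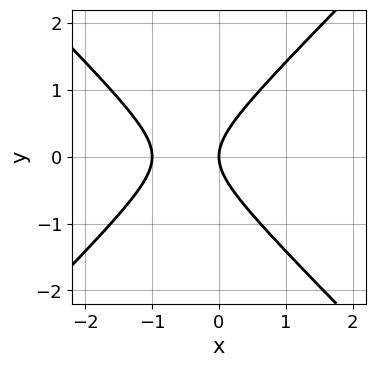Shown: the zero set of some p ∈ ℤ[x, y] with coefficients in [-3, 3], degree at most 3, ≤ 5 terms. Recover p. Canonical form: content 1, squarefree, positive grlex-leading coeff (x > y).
x^2 - y^2 + x

deg p = 2.
Symmetries: the y ↦ −y reflection is a symmetry, so y appears only in even powers.
Checking where it meets the axes: among the integer gridlines, it crosses the x-axis at x ∈ {-1, 0}; it meets the y-axis at y = 0 (among the integer gridlines).
The integer polynomial consistent with all of this is the stated p.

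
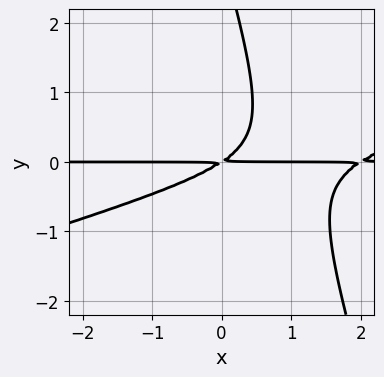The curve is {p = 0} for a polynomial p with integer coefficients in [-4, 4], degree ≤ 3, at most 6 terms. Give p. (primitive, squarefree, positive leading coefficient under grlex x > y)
(a) deg p = 3. The shape is more complex than any degree-2 curve.
(b) Checking where it meets the axes: the visible x-axis segment lies entirely on the curve.
(c) Matching integer coefficients to the picture gives p.

x^2*y - 3*x*y^2 - y^3 - 2*x*y + 3*y^2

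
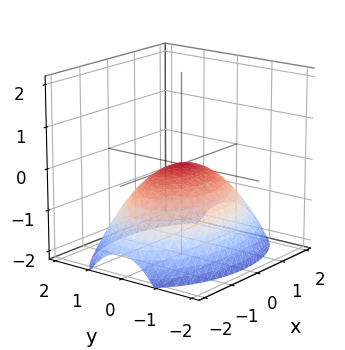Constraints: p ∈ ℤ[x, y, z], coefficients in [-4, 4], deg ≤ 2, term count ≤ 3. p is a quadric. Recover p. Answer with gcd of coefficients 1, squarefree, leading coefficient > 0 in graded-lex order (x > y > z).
x^2 + 2*y^2 + 3*z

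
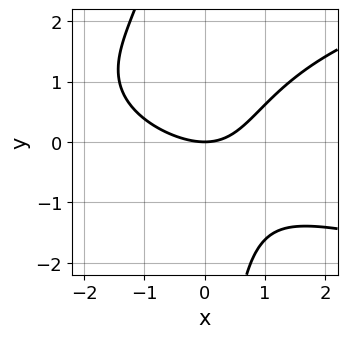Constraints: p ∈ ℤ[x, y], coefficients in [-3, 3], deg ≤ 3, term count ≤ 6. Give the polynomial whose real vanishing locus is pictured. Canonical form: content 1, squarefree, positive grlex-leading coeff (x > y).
x*y^2 - x^2 - x*y + 2*y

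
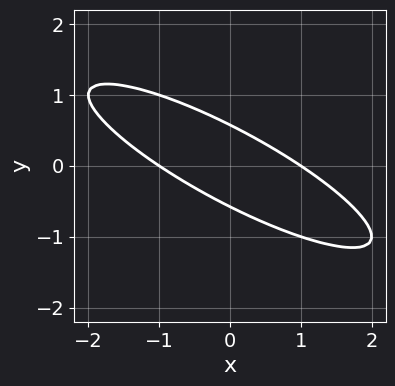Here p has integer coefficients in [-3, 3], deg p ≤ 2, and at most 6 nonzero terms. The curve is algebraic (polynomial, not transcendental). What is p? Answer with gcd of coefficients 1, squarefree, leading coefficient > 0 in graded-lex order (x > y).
First, degree: a generic line meets the curve in up to 2 points, so deg p = 2.
Next, from the axis intercepts and sections: the x-axis gridline crossings are at x ∈ {-1, 1}.
Finally, these observations pin down the coefficients.

x^2 + 3*x*y + 3*y^2 - 1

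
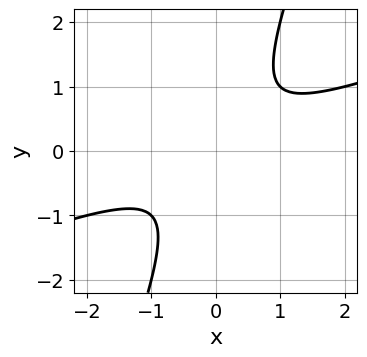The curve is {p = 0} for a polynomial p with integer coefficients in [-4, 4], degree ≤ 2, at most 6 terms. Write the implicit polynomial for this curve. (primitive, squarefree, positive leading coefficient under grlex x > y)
x^2 - 3*x*y + y^2 + 1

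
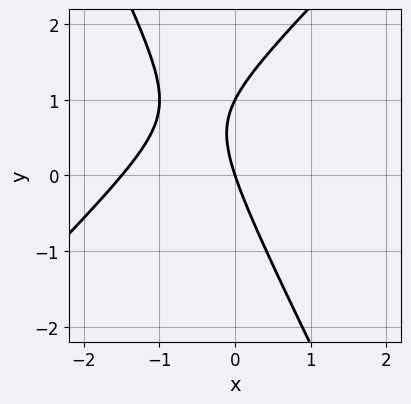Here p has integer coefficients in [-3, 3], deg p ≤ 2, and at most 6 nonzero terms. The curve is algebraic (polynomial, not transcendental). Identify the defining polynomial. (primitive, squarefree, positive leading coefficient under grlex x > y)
(a) The degree is 2 — no degree-1 curve has this shape.
(b) Observable constraints: among the integer gridlines, it crosses the y-axis at y ∈ {0, 1}; it meets the x-axis at x = 0 (among the integer gridlines).
(c) Assembling these constraints gives the stated polynomial.

2*x^2 - x*y - y^2 + 3*x + y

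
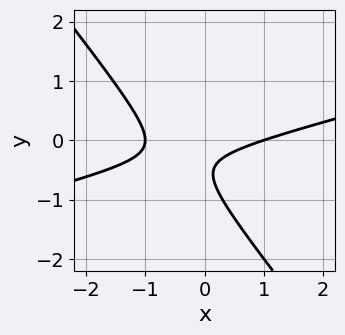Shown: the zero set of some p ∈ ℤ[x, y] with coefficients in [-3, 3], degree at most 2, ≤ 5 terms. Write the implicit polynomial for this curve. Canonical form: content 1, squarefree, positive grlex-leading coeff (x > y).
1. deg p = 2.
2. Against the integer gridlines: the curve avoids every integer y-axis point in the box; the x-axis gridline crossings are at x ∈ {-1, 1}.
3. Together with the visible shape, these determine p as stated.

x^2 - 3*x*y - 3*y^2 - 3*y - 1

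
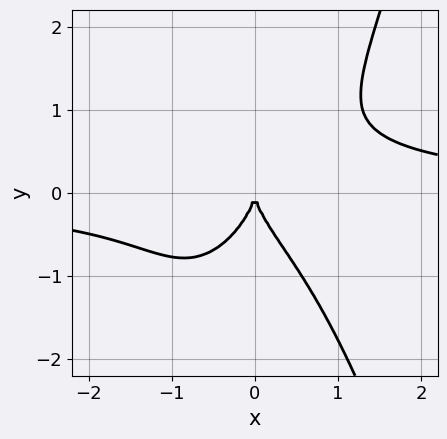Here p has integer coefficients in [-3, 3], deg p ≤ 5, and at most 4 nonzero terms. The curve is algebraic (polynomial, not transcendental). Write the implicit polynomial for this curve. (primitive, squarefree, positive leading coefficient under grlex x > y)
(a) deg p = 4. No degree-3 curve has this shape.
(b) Reading off the gridlines: one y-axis crossing is at y = 0; one x-axis crossing is at x = 0.
(c) Matching integer coefficients to the picture gives p.

2*x^3*y - y^3 - 2*x^2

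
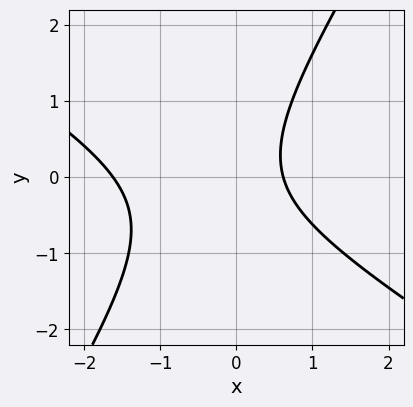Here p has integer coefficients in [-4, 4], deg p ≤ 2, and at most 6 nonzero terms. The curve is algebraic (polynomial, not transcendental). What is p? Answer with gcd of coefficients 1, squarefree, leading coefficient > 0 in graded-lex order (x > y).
x^2 + x*y - y^2 + x - 1

First, deg p = 2. A generic line meets the curve in up to 2 points.
Next, reading off the gridlines: no y-intercept at any integer in the box.
Finally, matching integer coefficients to the picture gives p.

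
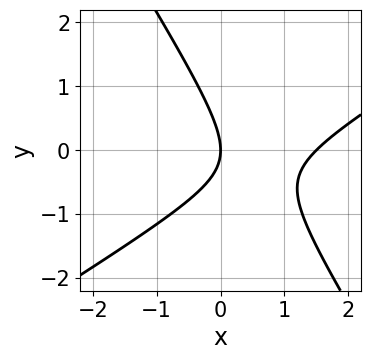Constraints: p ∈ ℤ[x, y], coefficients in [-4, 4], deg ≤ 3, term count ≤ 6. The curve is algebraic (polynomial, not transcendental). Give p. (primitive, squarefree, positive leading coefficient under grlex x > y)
Degree: the shape is more complex than any degree-1 curve, so deg p = 2.
From the visible intercepts: one x-axis crossing is at x = 0; one y-axis crossing is at y = 0.
Matching integer coefficients to the picture gives p.

2*x^2 - 2*x*y - 2*y^2 - 3*x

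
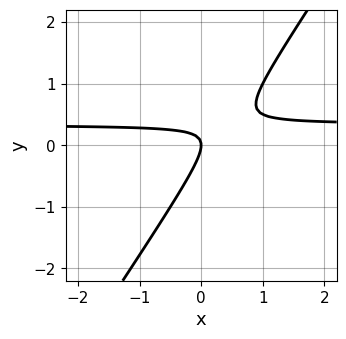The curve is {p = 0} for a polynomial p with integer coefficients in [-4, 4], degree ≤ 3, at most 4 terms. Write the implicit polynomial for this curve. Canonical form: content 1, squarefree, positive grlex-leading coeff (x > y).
3*x*y - 2*y^2 - x

First, degree: the shape is more complex than any degree-1 curve, so deg p = 2.
Then, observable constraints: it crosses the x-axis at the gridline x = 0; one y-axis crossing is at y = 0.
Finally, the integer polynomial consistent with all of this is the stated p.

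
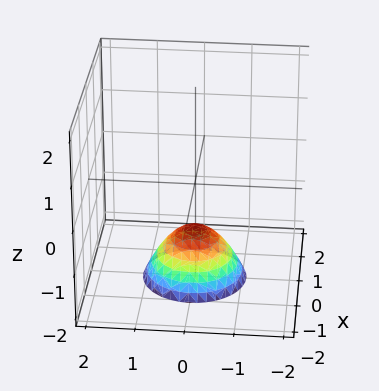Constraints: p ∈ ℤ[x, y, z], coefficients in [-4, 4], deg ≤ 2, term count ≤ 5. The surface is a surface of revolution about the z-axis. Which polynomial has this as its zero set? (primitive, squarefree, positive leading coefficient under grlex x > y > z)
Degree: no degree-1 surface has this shape, so deg p = 2.
Symmetries: the surface is invariant under rotation about z: p = q(x² + y², z).
Reading off the gridlines: no y-intercept at any integer in the box; no x-intercept at any integer in the box; it crosses the z-axis at the gridline z = -1; a circular section at z = -2 has radius exactly 1.
These observations pin down the coefficients.

x^2 + y^2 + z + 1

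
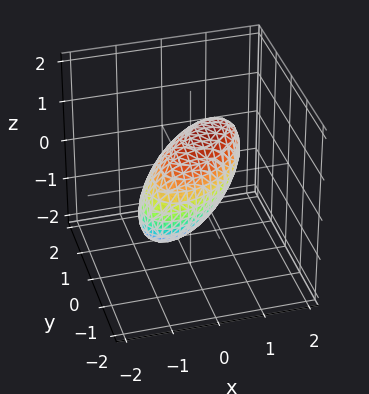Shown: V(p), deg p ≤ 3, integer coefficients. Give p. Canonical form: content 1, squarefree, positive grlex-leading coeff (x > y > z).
The degree is 2 — a generic line meets the surface in up to 2 points.
Checking where it meets the axes: among the integer gridlines, it crosses the z-axis at z ∈ {-1, 1}; among the integer gridlines, it crosses the x-axis at x ∈ {-1, 1}.
The integer polynomial consistent with all of this is the stated p. Check: (0, 1, 0) on the y-axis lies on the surface, and p(0, 1, 0) = 0. ✓

3*x^2 - 3*x*y - 2*x*z + 3*y^2 + 3*z^2 - 3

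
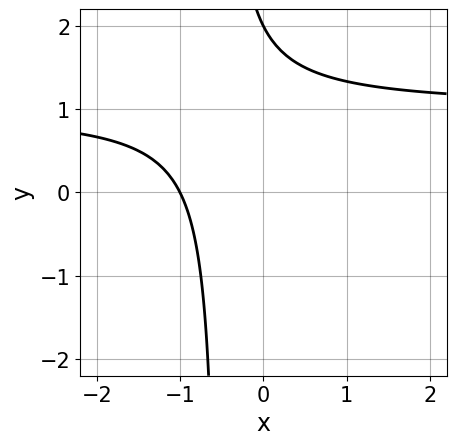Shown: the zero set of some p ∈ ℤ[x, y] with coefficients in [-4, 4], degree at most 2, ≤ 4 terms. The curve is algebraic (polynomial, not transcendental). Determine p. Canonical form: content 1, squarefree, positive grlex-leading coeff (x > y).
First, degree: no degree-1 curve has this shape, so deg p = 2.
Next, from the visible intercepts: it meets the x-axis at x = -1 (among the integer gridlines); it meets the y-axis at y = 2 (among the integer gridlines).
Finally, matching integer coefficients to the picture gives p.

2*x*y - 2*x + y - 2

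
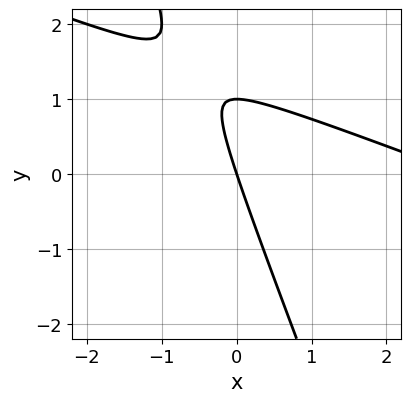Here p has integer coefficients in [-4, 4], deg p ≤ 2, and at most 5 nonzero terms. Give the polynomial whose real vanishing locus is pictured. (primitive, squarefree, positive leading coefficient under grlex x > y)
(a) deg p = 2. The shape is more complex than any degree-1 curve.
(b) From the axis intercepts and sections: among the integer gridlines, it crosses the y-axis at y ∈ {0, 1}; it crosses the x-axis at the gridline x = 0.
(c) Assembling these constraints gives the stated polynomial.

x^2 + 3*x*y + y^2 - 3*x - y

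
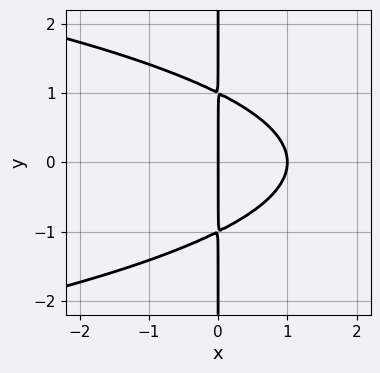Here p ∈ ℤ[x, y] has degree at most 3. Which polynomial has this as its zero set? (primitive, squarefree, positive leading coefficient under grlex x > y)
x*y^2 + x^2 - x

(a) deg p = 3. A generic line meets the curve in up to 3 points.
(b) Symmetries: the y ↦ −y reflection is a symmetry, so y appears only in even powers.
(c) Against the integer gridlines: the x-axis gridline crossings are at x ∈ {0, 1}; the visible y-axis segment lies entirely on the curve.
(d) Matching integer coefficients to the picture gives p.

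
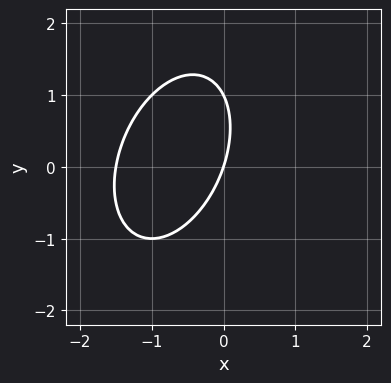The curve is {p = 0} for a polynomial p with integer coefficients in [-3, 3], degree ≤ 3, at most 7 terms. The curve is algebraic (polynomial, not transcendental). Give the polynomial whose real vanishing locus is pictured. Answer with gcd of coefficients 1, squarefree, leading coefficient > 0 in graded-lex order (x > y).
1. deg p = 2. The shape is more complex than any degree-1 curve.
2. Against the integer gridlines: the y-axis gridline crossings are at y ∈ {0, 1}; it crosses the x-axis at the gridline x = 0.
3. Matching integer coefficients to the picture gives p.

2*x^2 - x*y + y^2 + 3*x - y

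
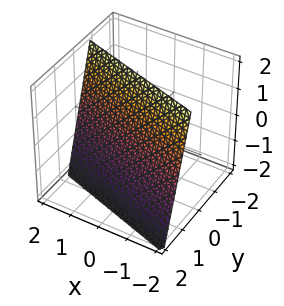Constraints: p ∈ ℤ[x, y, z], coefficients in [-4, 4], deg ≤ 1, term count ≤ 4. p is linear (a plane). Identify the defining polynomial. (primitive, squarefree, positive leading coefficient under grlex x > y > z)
x + 3*y + z - 2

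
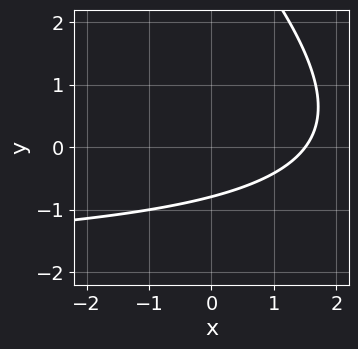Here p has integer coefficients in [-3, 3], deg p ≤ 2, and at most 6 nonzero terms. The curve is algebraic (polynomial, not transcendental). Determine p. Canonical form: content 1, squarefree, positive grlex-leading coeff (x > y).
x*y + y^2 + 2*x - 3*y - 3

1. deg p = 2. The shape is more complex than any degree-1 curve.
2. The integer polynomial consistent with all of this is the stated p.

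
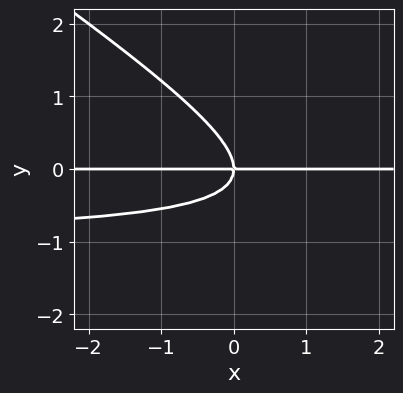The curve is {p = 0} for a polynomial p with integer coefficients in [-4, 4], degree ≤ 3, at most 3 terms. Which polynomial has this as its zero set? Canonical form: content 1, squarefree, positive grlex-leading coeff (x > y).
2*x*y^2 + 3*y^3 + 2*x*y

deg p = 3.
Reading off the gridlines: one y-axis crossing is at y = 0; the visible x-axis segment lies entirely on the curve.
Matching integer coefficients to the picture gives p.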